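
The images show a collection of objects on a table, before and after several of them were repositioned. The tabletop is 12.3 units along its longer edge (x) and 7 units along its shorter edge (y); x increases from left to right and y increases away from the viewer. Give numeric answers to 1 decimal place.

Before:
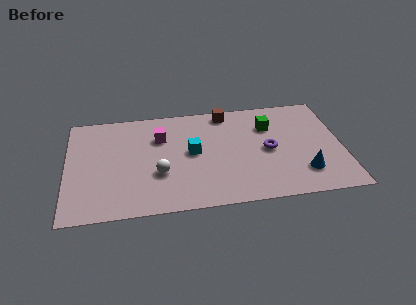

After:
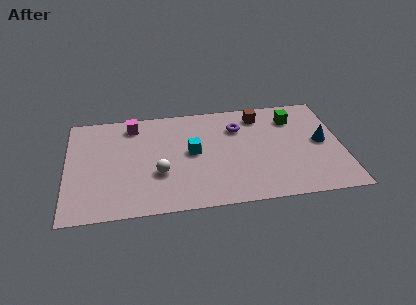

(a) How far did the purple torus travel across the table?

2.1

From (9.0, 3.4) to (7.7, 5.1), the purple torus covered √(1.3² + 1.7²) ≈ 2.1 units.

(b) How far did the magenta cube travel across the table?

1.6

The magenta cube moved from about (4.2, 4.9) to (3.0, 5.9), a distance of √(1.2² + 1.0²) ≈ 1.6.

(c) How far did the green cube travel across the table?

1.2

The green cube moved from about (9.1, 5.0) to (10.2, 5.4), a distance of √(1.1² + 0.4²) ≈ 1.2.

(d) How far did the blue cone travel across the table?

2.1

The blue cone was near (10.5, 1.7) before and (11.4, 3.6) after, so it travelled √(0.9² + 1.9²) ≈ 2.1 units.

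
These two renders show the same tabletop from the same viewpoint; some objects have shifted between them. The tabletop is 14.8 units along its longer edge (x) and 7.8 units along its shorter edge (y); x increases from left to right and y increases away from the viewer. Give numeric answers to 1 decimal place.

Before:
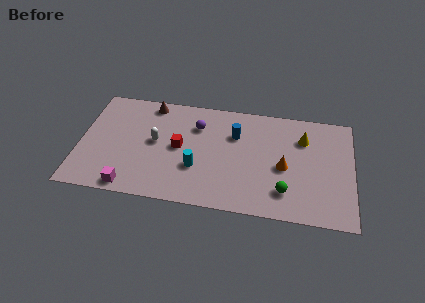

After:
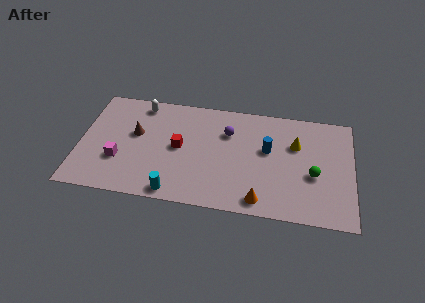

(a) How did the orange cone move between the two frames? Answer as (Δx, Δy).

(-1.2, -2.5)

From the two frames, the orange cone sits at roughly (11.1, 3.5) before and (9.9, 1.0) after.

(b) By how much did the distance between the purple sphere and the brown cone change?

+2.2

Before: roughly 2.9 units apart; after: 5.1. That's 2.2 units further apart.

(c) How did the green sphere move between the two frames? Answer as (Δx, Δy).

(1.5, 1.4)

The green sphere started near (11.2, 1.8) and ended near (12.7, 3.2).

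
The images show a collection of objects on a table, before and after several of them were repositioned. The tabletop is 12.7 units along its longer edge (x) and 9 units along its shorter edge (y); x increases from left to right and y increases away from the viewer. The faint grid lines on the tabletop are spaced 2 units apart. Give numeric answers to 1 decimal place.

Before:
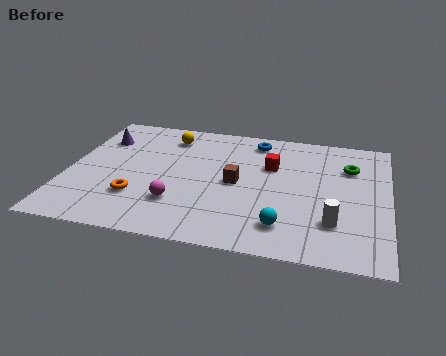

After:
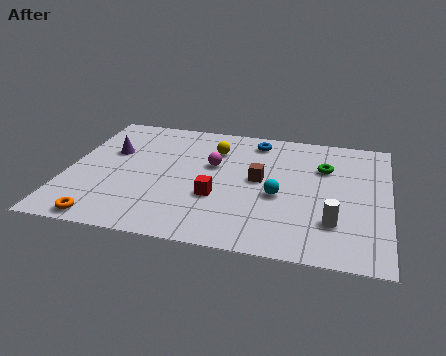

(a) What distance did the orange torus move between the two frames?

2.1

From (2.9, 2.6) to (1.8, 0.8), the orange torus covered √(1.1² + 1.8²) ≈ 2.1 units.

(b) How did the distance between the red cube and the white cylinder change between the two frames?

+0.3

Before: roughly 4.4 units apart; after: 4.7. That's 0.3 units further apart.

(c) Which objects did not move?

the white cylinder and the blue torus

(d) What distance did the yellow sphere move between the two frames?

2.0

The yellow sphere was near (3.8, 7.3) before and (5.7, 6.7) after, so it travelled √(1.9² + 0.6²) ≈ 2.0 units.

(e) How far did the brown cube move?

1.0

The brown cube was near (6.7, 4.4) before and (7.6, 4.8) after, so it travelled √(0.9² + 0.4²) ≈ 1.0 units.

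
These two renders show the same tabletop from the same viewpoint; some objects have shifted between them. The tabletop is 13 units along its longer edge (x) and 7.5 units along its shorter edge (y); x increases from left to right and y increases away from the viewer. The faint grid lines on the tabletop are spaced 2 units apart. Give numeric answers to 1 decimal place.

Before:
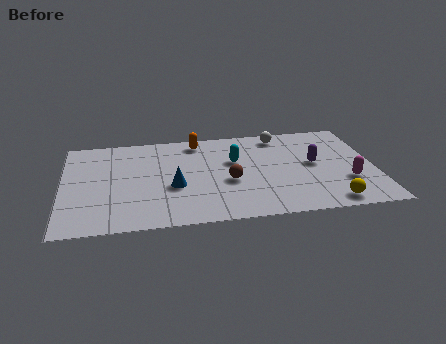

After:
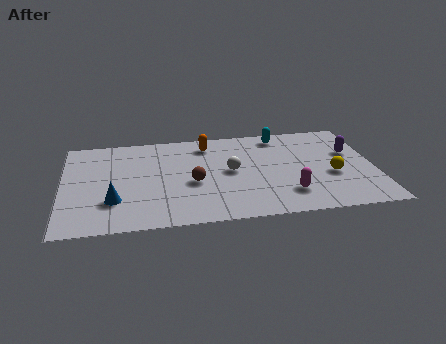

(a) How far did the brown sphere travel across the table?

1.5

The brown sphere moved from about (6.9, 3.1) to (5.4, 3.2), a distance of √(1.5² + 0.1²) ≈ 1.5.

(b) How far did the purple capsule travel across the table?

1.7

The purple capsule moved from about (10.5, 4.0) to (12.1, 4.7), a distance of √(1.6² + 0.7²) ≈ 1.7.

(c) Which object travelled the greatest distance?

the white sphere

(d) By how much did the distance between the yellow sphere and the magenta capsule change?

+0.5

The distance was about 1.7 in the first image and 2.2 in the second, so they moved 0.5 units further apart.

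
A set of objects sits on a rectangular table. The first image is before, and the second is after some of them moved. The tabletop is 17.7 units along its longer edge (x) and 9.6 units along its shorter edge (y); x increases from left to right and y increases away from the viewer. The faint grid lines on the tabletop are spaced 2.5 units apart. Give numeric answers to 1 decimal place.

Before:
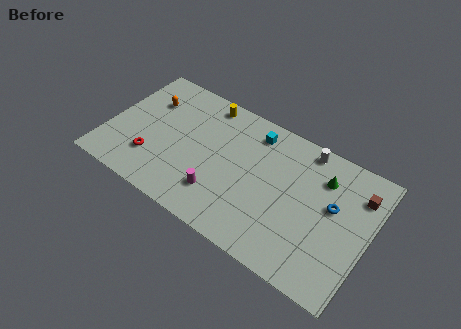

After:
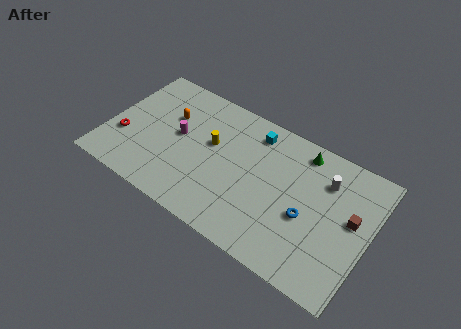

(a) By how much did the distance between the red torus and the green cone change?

+0.6

They were about 11.9 units apart before and 12.5 after — 0.6 units further apart.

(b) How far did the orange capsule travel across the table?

1.7

From (2.3, 6.8) to (3.9, 6.3), the orange capsule covered √(1.6² + 0.5²) ≈ 1.7 units.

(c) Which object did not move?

the cyan cube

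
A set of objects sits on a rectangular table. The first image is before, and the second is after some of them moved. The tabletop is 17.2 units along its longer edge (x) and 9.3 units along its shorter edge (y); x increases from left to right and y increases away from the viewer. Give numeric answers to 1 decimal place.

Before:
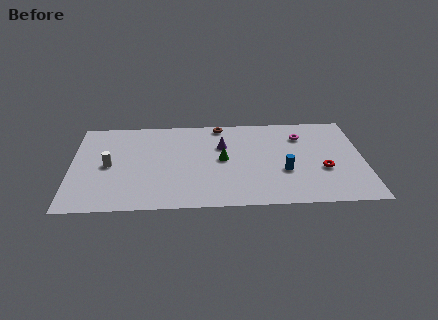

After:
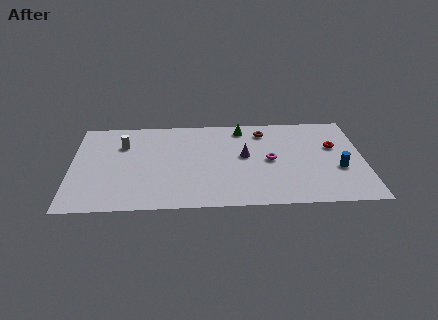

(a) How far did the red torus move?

2.4

The red torus was near (14.8, 3.5) before and (15.5, 5.8) after, so it travelled √(0.7² + 2.3²) ≈ 2.4 units.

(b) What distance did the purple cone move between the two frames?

1.7

From (8.9, 6.2) to (10.2, 5.1), the purple cone covered √(1.3² + 1.1²) ≈ 1.7 units.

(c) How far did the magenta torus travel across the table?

3.1

The magenta torus was near (13.6, 7.0) before and (11.7, 4.6) after, so it travelled √(1.9² + 2.4²) ≈ 3.1 units.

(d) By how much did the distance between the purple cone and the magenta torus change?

-3.2

Before: roughly 4.8 units apart; after: 1.6. That's 3.2 units closer together.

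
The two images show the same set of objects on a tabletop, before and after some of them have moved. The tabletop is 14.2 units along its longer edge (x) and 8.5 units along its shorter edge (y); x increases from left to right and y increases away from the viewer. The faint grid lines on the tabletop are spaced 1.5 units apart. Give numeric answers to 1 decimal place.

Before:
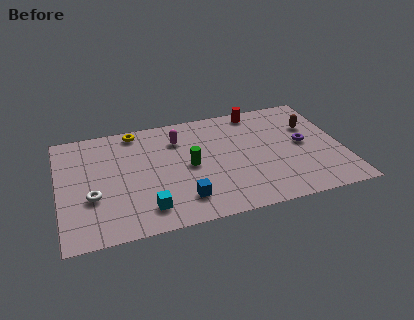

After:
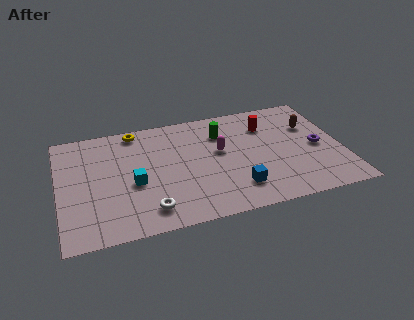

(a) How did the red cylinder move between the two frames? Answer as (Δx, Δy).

(0.4, -1.3)

From the two frames, the red cylinder sits at roughly (10.2, 7.6) before and (10.6, 6.3) after.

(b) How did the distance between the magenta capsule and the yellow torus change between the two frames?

+2.5

They were about 2.4 units apart before and 4.9 after — 2.5 units further apart.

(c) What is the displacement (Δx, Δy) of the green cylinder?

(1.8, 2.1)

From the two frames, the green cylinder sits at roughly (6.5, 4.2) before and (8.3, 6.3) after.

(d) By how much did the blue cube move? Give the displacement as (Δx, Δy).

(2.7, 0.1)

The blue cube was at about (6.0, 1.8) and moved to about (8.7, 1.9).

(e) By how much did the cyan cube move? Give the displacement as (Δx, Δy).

(-0.5, 2.0)

The cyan cube was at about (4.2, 1.6) and moved to about (3.7, 3.6).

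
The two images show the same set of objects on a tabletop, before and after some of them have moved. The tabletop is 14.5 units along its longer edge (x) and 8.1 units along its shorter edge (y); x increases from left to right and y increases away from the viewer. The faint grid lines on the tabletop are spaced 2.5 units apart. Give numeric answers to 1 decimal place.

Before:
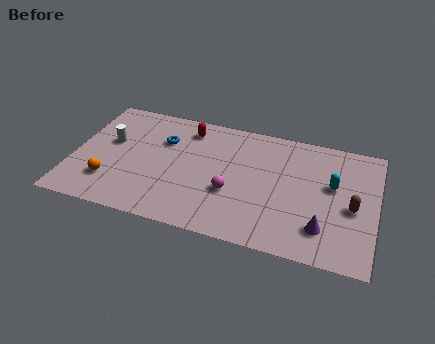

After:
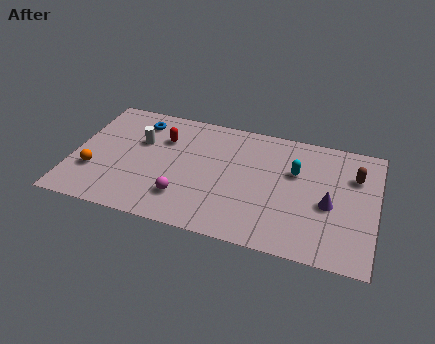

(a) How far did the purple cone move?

1.6

The purple cone moved from about (12.1, 1.9) to (12.3, 3.5), a distance of √(0.2² + 1.6²) ≈ 1.6.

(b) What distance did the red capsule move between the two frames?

1.5

The red capsule moved from about (5.3, 6.7) to (4.2, 5.7), a distance of √(1.1² + 1.0²) ≈ 1.5.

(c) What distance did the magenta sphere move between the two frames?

2.4

The magenta sphere was near (7.7, 3.0) before and (5.5, 2.0) after, so it travelled √(2.2² + 1.0²) ≈ 2.4 units.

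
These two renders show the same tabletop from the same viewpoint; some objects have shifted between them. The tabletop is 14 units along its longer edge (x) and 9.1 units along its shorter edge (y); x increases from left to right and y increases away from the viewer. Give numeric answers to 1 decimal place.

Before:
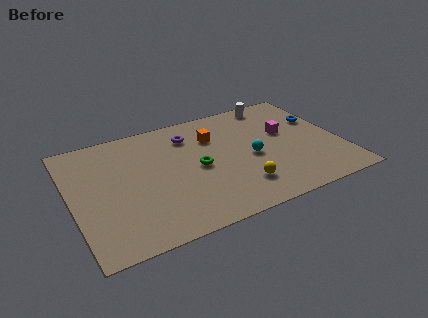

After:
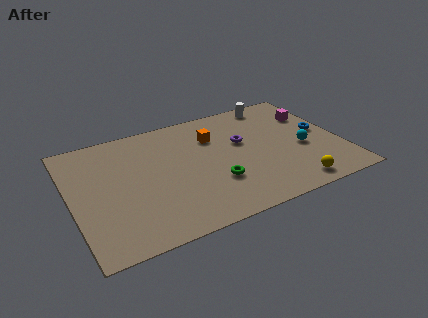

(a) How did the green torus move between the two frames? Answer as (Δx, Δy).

(0.7, -1.5)

The green torus was at about (6.5, 4.4) and moved to about (7.2, 2.9).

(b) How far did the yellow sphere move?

2.8

The yellow sphere moved from about (8.4, 2.1) to (11.0, 1.1), a distance of √(2.6² + 1.0²) ≈ 2.8.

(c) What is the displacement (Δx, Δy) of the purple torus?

(2.6, -1.6)

From the two frames, the purple torus sits at roughly (6.4, 7.1) before and (9.0, 5.5) after.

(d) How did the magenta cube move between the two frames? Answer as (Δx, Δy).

(1.6, 1.0)

From the two frames, the magenta cube sits at roughly (11.3, 5.4) before and (12.9, 6.4) after.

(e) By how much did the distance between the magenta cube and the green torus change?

+1.8

They were about 4.9 units apart before and 6.7 after — 1.8 units further apart.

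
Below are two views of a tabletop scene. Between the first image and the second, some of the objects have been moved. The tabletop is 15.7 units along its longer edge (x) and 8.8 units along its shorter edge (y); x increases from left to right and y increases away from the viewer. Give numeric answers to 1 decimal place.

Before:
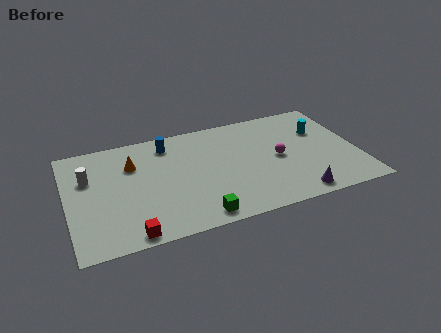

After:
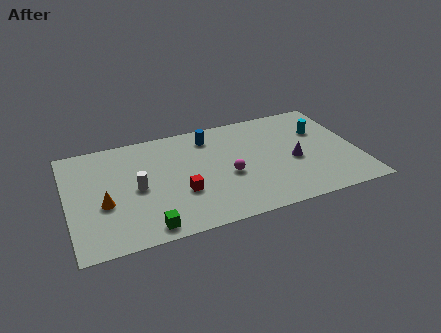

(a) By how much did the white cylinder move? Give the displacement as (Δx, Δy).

(2.5, -1.6)

The white cylinder started near (1.2, 5.8) and ended near (3.7, 4.2).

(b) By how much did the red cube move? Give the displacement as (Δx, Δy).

(2.9, 2.3)

The red cube started near (3.1, 0.8) and ended near (6.0, 3.1).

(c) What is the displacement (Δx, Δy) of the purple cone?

(0.2, 2.8)

From the two frames, the purple cone sits at roughly (12.0, 1.0) before and (12.2, 3.8) after.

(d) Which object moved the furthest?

the red cube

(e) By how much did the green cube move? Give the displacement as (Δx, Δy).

(-2.7, 0.0)

From the two frames, the green cube sits at roughly (6.7, 1.0) before and (4.0, 1.0) after.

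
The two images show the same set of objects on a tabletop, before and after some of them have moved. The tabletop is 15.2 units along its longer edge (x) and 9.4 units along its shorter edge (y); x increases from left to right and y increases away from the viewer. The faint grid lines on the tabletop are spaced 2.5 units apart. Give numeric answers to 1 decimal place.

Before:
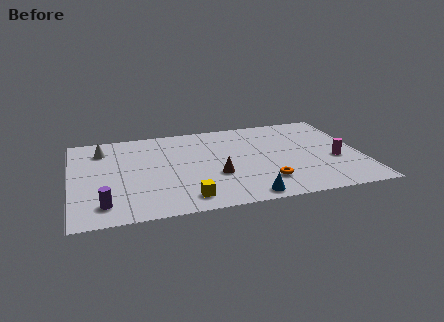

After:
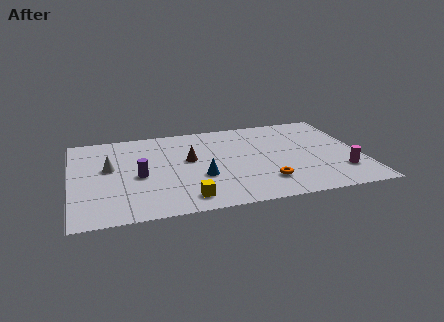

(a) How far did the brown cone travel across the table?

2.4

The brown cone was near (7.5, 3.4) before and (6.2, 5.4) after, so it travelled √(1.3² + 2.0²) ≈ 2.4 units.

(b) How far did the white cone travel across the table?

2.0

From (1.7, 7.4) to (2.0, 5.4), the white cone covered √(0.3² + 2.0²) ≈ 2.0 units.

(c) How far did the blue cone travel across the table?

3.3

The blue cone moved from about (8.9, 0.9) to (6.7, 3.4), a distance of √(2.2² + 2.5²) ≈ 3.3.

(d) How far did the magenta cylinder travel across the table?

1.3

The magenta cylinder was near (13.8, 3.7) before and (14.0, 2.4) after, so it travelled √(0.2² + 1.3²) ≈ 1.3 units.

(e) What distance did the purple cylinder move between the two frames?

3.1

The purple cylinder moved from about (1.6, 1.7) to (3.5, 4.2), a distance of √(1.9² + 2.5²) ≈ 3.1.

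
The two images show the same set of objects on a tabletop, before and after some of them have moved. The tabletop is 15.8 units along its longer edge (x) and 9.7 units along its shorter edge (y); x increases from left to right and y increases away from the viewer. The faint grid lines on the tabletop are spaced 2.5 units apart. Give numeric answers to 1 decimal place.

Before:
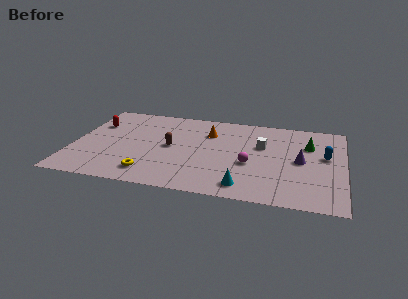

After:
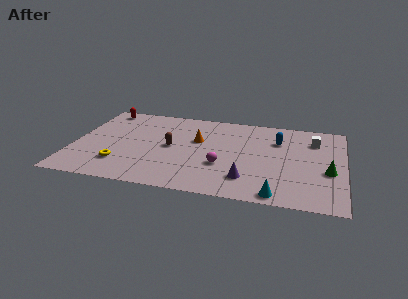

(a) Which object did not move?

the brown capsule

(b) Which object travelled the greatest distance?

the purple cone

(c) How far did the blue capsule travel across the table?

3.1

From (14.7, 5.6) to (11.9, 6.9), the blue capsule covered √(2.8² + 1.3²) ≈ 3.1 units.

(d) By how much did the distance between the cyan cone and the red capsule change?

+2.7

Before: roughly 10.5 units apart; after: 13.2. That's 2.7 units further apart.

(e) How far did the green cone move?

3.0

The green cone moved from about (13.7, 6.7) to (14.9, 3.9), a distance of √(1.2² + 2.8²) ≈ 3.0.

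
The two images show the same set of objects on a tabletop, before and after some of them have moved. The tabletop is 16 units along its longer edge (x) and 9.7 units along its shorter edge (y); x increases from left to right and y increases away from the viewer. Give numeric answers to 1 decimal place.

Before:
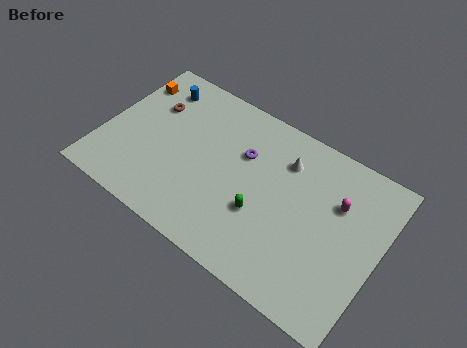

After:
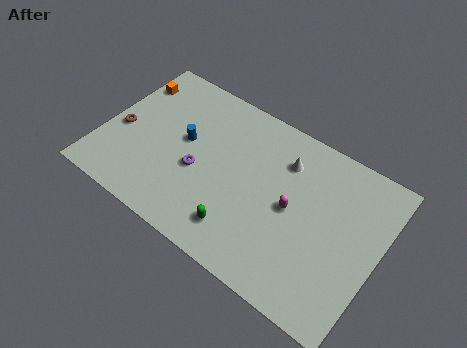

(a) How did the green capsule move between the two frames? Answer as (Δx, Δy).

(-0.9, -1.6)

From the two frames, the green capsule sits at roughly (9.5, 3.5) before and (8.6, 1.9) after.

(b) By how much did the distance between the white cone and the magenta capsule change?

-0.6

Before: roughly 3.3 units apart; after: 2.7. That's 0.6 units closer together.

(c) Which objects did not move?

the white cone and the orange cube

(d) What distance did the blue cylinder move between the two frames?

3.3

The blue cylinder was near (2.4, 7.9) before and (4.6, 5.4) after, so it travelled √(2.2² + 2.5²) ≈ 3.3 units.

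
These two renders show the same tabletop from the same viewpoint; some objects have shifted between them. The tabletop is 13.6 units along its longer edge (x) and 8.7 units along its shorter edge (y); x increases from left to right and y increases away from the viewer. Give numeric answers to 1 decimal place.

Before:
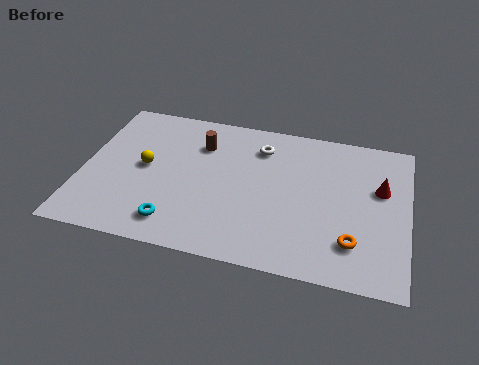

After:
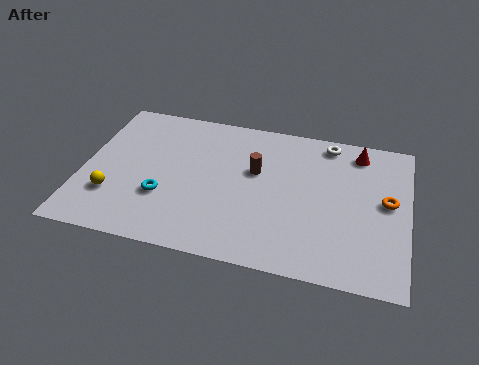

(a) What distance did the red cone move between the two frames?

2.2

From (12.4, 5.4) to (11.4, 7.4), the red cone covered √(1.0² + 2.0²) ≈ 2.2 units.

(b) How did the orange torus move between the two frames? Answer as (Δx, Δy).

(1.3, 2.6)

The orange torus started near (11.4, 2.1) and ended near (12.7, 4.7).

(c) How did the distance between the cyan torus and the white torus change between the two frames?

+2.0

They were about 6.2 units apart before and 8.2 after — 2.0 units further apart.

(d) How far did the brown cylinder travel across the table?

2.6

The brown cylinder was near (4.8, 6.4) before and (7.2, 5.3) after, so it travelled √(2.4² + 1.1²) ≈ 2.6 units.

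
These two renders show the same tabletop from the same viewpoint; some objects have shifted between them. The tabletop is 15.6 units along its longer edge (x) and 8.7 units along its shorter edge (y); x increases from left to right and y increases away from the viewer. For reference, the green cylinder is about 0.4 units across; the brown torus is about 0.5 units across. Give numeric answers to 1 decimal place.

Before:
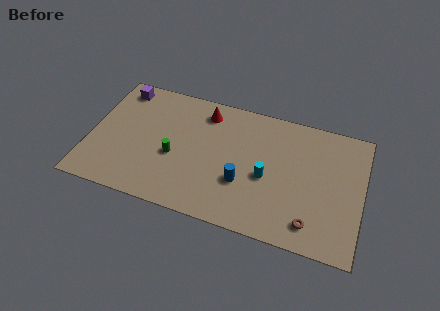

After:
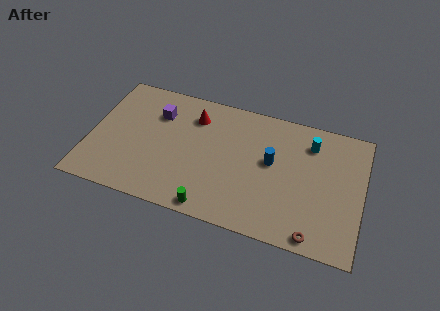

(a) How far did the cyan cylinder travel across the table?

3.8

The cyan cylinder moved from about (10.2, 3.8) to (12.5, 6.8), a distance of √(2.3² + 3.0²) ≈ 3.8.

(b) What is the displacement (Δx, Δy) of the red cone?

(-0.6, -0.5)

From the two frames, the red cone sits at roughly (6.4, 7.2) before and (5.8, 6.7) after.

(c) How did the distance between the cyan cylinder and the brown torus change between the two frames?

+2.5

They were about 3.5 units apart before and 6.0 after — 2.5 units further apart.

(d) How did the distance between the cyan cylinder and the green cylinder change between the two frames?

+2.6

The distance was about 5.3 in the first image and 7.9 in the second, so they moved 2.6 units further apart.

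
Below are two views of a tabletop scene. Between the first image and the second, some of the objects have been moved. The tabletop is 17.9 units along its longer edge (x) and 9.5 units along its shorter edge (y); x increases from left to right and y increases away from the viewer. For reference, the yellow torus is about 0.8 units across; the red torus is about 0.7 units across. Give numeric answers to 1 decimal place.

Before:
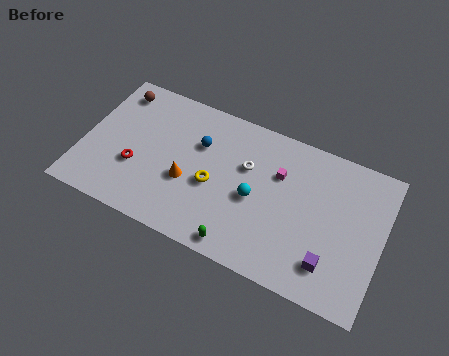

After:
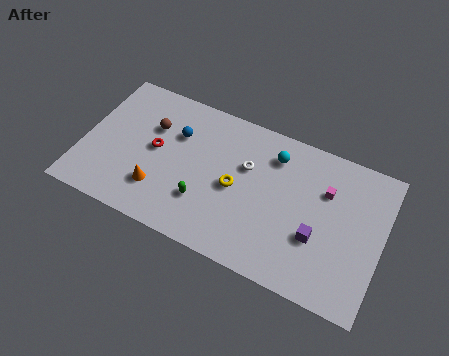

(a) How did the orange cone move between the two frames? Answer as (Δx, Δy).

(-1.6, -1.2)

From the two frames, the orange cone sits at roughly (6.4, 3.7) before and (4.8, 2.5) after.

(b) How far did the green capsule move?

3.0

The green capsule moved from about (9.9, 1.0) to (7.5, 2.8), a distance of √(2.4² + 1.8²) ≈ 3.0.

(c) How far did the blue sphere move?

1.4

The blue sphere was near (6.8, 6.4) before and (5.4, 6.5) after, so it travelled √(1.4² + 0.1²) ≈ 1.4 units.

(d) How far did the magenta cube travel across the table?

2.8

The magenta cube moved from about (11.6, 6.4) to (14.4, 6.5), a distance of √(2.8² + 0.1²) ≈ 2.8.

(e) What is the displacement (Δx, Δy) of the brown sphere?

(2.4, -1.6)

From the two frames, the brown sphere sits at roughly (1.5, 8.0) before and (3.9, 6.4) after.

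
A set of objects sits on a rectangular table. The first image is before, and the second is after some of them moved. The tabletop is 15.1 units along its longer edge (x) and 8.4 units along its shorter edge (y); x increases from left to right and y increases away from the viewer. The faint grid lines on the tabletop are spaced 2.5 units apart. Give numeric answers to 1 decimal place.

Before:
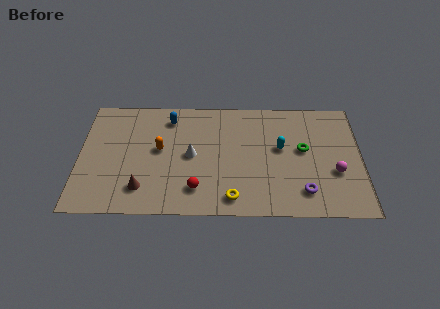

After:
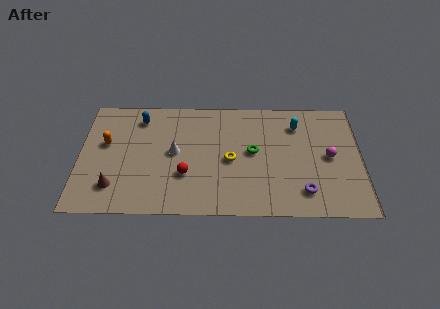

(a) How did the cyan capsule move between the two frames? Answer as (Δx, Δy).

(0.9, 1.7)

From the two frames, the cyan capsule sits at roughly (10.8, 4.8) before and (11.7, 6.5) after.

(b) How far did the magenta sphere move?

1.1

The magenta sphere was near (13.7, 3.1) before and (13.4, 4.2) after, so it travelled √(0.3² + 1.1²) ≈ 1.1 units.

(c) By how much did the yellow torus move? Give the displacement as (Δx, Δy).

(-0.1, 2.7)

The yellow torus started near (8.2, 1.2) and ended near (8.1, 3.9).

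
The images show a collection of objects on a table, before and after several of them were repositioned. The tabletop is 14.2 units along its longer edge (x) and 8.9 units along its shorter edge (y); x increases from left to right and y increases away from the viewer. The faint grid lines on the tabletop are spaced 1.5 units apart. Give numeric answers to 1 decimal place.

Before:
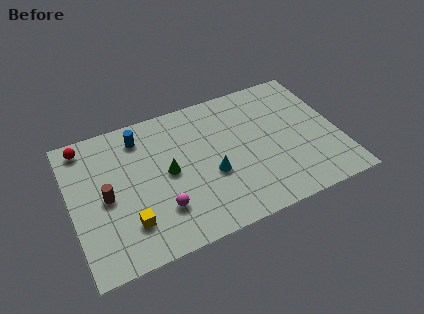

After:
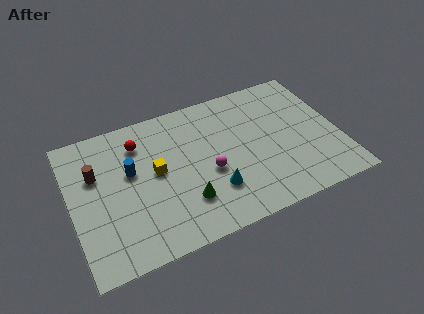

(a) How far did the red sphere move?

2.9

The red sphere moved from about (1.0, 7.8) to (3.8, 6.9), a distance of √(2.8² + 0.9²) ≈ 2.9.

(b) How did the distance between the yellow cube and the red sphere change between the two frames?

-3.7

Before: roughly 5.9 units apart; after: 2.2. That's 3.7 units closer together.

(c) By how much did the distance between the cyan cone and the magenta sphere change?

-1.8

Before: roughly 3.0 units apart; after: 1.2. That's 1.8 units closer together.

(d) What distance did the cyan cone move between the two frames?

1.0

From (7.3, 3.5) to (7.3, 2.5), the cyan cone covered √(0.0² + 1.0²) ≈ 1.0 units.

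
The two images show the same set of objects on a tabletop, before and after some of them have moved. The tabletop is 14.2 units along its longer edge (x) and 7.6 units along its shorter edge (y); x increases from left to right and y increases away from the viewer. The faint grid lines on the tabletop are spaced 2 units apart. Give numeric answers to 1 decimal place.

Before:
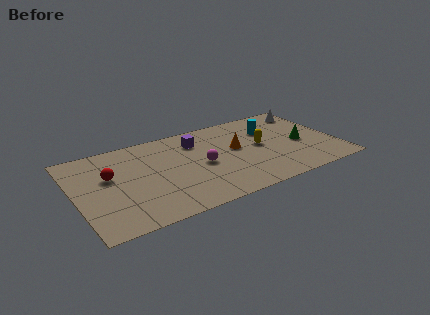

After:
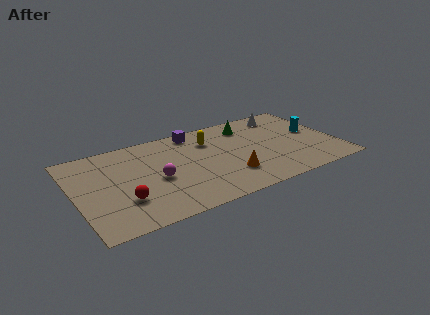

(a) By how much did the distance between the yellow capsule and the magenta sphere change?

+0.6

The distance was about 3.3 in the first image and 3.9 in the second, so they moved 0.6 units further apart.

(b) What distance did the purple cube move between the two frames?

0.9

The purple cube moved from about (6.8, 5.8) to (6.8, 6.7), a distance of √(0.0² + 0.9²) ≈ 0.9.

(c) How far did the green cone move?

3.7

From (12.3, 3.4) to (9.7, 6.1), the green cone covered √(2.6² + 2.7²) ≈ 3.7 units.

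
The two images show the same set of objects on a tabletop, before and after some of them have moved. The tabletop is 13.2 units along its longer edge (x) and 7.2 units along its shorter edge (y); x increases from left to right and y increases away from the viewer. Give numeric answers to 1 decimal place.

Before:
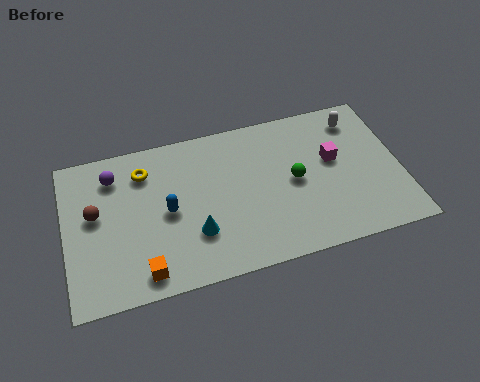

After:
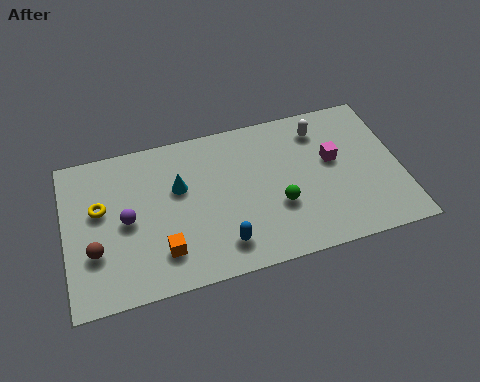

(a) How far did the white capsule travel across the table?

1.5

From (11.7, 5.9) to (10.2, 5.8), the white capsule covered √(1.5² + 0.1²) ≈ 1.5 units.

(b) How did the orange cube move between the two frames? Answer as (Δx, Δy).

(0.8, 0.7)

The orange cube started near (2.9, 1.0) and ended near (3.7, 1.7).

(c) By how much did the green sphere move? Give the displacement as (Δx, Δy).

(-0.7, -1.0)

From the two frames, the green sphere sits at roughly (9.0, 3.6) before and (8.3, 2.6) after.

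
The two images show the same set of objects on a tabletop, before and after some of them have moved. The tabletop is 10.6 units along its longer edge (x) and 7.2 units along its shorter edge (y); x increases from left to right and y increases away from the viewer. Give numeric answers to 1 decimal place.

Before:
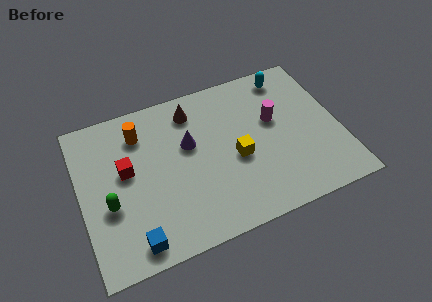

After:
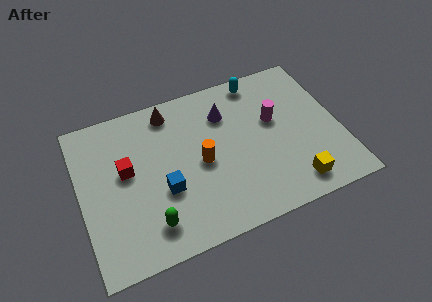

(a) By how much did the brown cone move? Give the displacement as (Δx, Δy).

(-0.9, 0.3)

The brown cone was at about (4.8, 5.9) and moved to about (3.9, 6.2).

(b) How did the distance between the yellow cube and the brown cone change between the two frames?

+3.6

Before: roughly 3.2 units apart; after: 6.8. That's 3.6 units further apart.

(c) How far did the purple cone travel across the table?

1.8

The purple cone moved from about (4.5, 4.4) to (6.1, 5.3), a distance of √(1.6² + 0.9²) ≈ 1.8.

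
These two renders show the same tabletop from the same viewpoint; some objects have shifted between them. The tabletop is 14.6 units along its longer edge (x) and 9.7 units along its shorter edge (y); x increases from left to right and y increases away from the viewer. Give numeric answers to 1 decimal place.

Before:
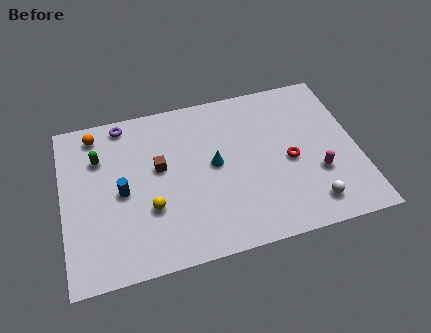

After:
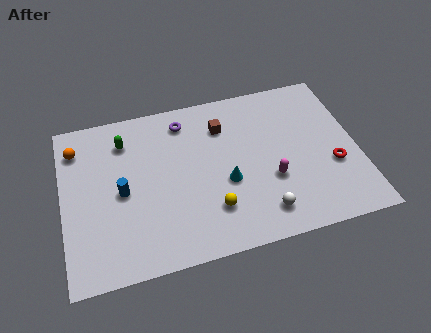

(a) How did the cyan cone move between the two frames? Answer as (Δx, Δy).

(0.5, -1.2)

The cyan cone started near (7.5, 5.1) and ended near (8.0, 3.9).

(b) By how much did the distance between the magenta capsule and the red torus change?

+1.4

The distance was about 1.7 in the first image and 3.1 in the second, so they moved 1.4 units further apart.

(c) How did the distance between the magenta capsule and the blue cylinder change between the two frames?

-2.3

The distance was about 9.7 in the first image and 7.4 in the second, so they moved 2.3 units closer together.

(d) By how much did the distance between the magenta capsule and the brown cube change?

-3.7

The distance was about 8.0 in the first image and 4.3 in the second, so they moved 3.7 units closer together.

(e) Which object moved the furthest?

the brown cube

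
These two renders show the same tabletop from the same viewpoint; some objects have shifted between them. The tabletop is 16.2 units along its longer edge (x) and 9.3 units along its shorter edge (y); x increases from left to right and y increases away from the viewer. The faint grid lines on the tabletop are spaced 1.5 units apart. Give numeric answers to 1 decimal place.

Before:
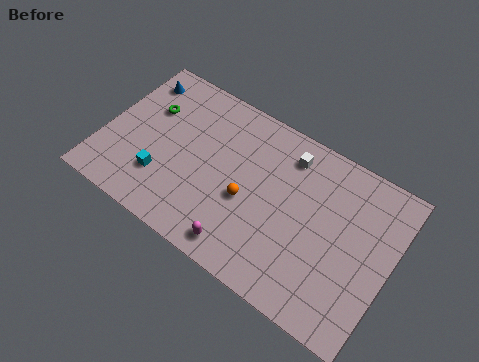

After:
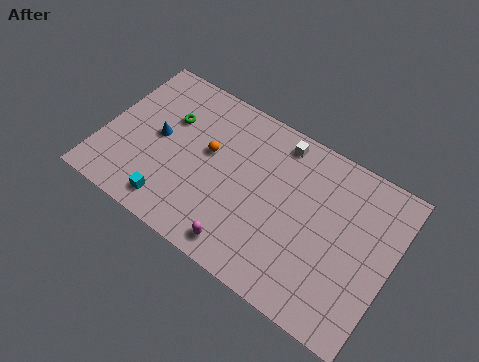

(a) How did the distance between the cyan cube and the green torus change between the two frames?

+1.0

The distance was about 3.9 in the first image and 4.9 in the second, so they moved 1.0 units further apart.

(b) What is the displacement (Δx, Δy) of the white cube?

(-0.6, 0.5)

From the two frames, the white cube sits at roughly (10.0, 7.6) before and (9.4, 8.1) after.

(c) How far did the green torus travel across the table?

1.2

The green torus moved from about (2.2, 6.2) to (3.4, 6.2), a distance of √(1.2² + 0.0²) ≈ 1.2.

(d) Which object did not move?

the magenta capsule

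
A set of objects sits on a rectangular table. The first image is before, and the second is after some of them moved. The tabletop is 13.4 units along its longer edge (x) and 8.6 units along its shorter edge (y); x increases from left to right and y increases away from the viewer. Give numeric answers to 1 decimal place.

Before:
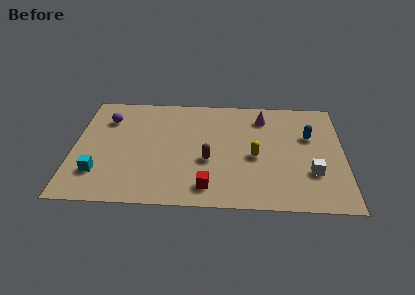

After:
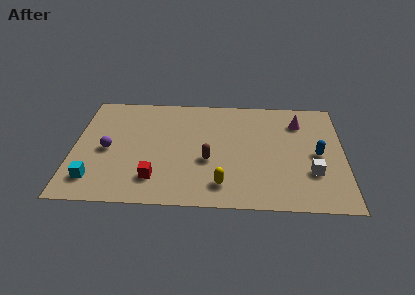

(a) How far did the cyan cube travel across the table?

0.5

The cyan cube was near (1.3, 2.2) before and (1.1, 1.7) after, so it travelled √(0.2² + 0.5²) ≈ 0.5 units.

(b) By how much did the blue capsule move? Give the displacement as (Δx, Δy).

(0.4, -1.4)

The blue capsule was at about (11.7, 5.5) and moved to about (12.1, 4.1).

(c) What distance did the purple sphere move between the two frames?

2.4

The purple sphere moved from about (1.6, 6.4) to (1.7, 4.0), a distance of √(0.1² + 2.4²) ≈ 2.4.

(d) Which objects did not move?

the white cube and the brown capsule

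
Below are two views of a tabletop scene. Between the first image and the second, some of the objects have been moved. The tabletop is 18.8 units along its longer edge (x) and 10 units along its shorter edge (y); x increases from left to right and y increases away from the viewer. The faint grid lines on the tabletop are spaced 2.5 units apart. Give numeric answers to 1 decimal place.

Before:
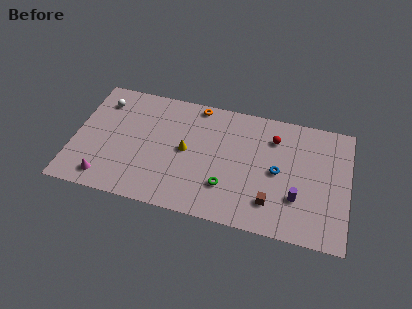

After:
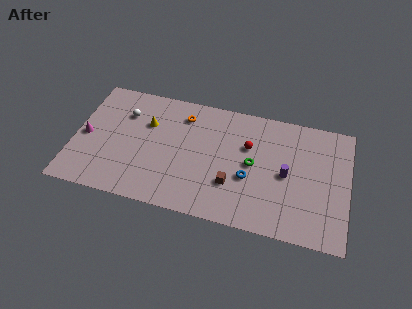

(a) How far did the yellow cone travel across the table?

3.2

The yellow cone was near (7.7, 5.1) before and (4.9, 6.7) after, so it travelled √(2.8² + 1.6²) ≈ 3.2 units.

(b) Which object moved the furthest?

the magenta cone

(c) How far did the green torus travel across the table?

2.9

The green torus was near (10.6, 2.8) before and (12.3, 5.1) after, so it travelled √(1.7² + 2.3²) ≈ 2.9 units.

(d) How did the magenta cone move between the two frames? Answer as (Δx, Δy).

(-1.6, 3.2)

The magenta cone was at about (2.4, 1.5) and moved to about (0.8, 4.7).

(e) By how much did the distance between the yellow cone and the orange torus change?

-1.3

Before: roughly 4.0 units apart; after: 2.7. That's 1.3 units closer together.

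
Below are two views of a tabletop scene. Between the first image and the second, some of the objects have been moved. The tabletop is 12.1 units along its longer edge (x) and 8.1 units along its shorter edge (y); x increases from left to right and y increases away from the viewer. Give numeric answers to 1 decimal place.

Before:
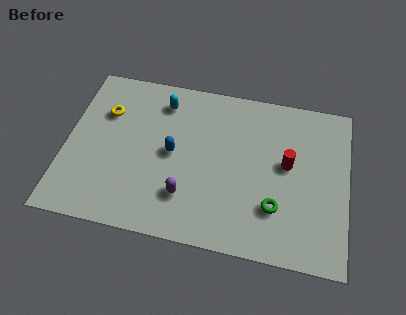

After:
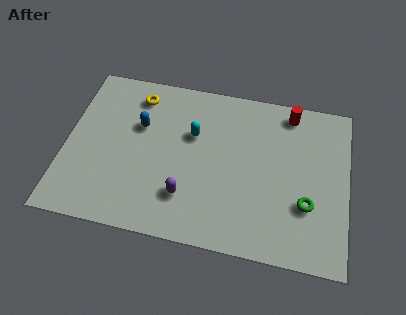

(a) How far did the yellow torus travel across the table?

1.7

The yellow torus was near (1.6, 5.6) before and (2.9, 6.7) after, so it travelled √(1.3² + 1.1²) ≈ 1.7 units.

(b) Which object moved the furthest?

the red cylinder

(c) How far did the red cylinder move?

2.6

The red cylinder moved from about (9.5, 4.5) to (9.5, 7.1), a distance of √(0.0² + 2.6²) ≈ 2.6.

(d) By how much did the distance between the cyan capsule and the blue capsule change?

-0.3

They were about 2.6 units apart before and 2.3 after — 0.3 units closer together.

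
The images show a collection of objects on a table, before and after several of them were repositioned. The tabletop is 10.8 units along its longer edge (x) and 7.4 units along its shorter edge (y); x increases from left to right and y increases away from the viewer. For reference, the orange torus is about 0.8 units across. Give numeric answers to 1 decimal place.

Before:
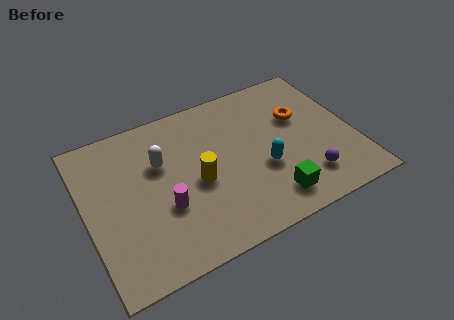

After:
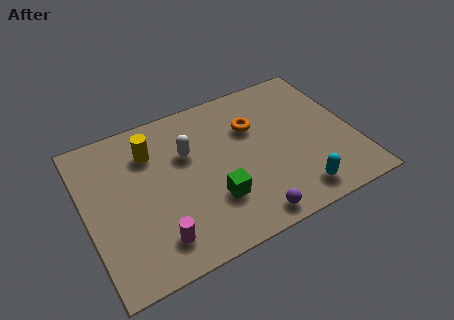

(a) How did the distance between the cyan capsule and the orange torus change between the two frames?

+1.5

Before: roughly 2.6 units apart; after: 4.1. That's 1.5 units further apart.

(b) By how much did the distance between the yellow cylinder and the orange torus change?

-0.5

The distance was about 4.6 in the first image and 4.1 in the second, so they moved 0.5 units closer together.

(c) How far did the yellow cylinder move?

2.7

The yellow cylinder was near (4.4, 3.3) before and (2.8, 5.5) after, so it travelled √(1.6² + 2.2²) ≈ 2.7 units.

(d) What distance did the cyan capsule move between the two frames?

2.0

From (7.0, 2.8) to (8.1, 1.1), the cyan capsule covered √(1.1² + 1.7²) ≈ 2.0 units.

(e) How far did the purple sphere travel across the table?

2.6

The purple sphere moved from about (8.6, 1.6) to (6.1, 0.8), a distance of √(2.5² + 0.8²) ≈ 2.6.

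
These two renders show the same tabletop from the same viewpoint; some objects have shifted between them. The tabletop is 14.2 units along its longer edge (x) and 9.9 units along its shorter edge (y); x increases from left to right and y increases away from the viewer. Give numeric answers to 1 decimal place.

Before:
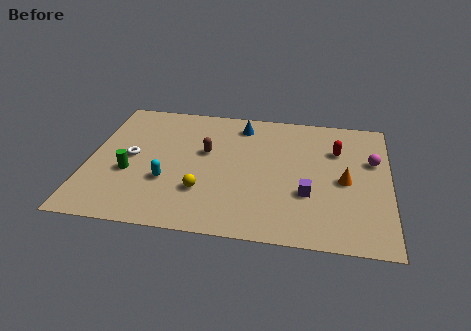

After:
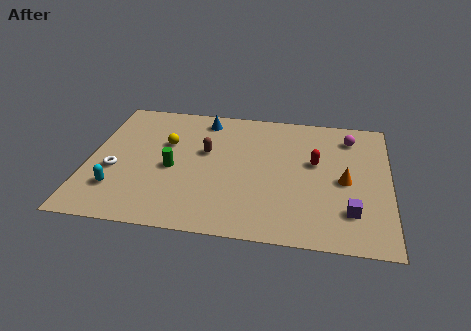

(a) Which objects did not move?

the brown capsule and the orange cone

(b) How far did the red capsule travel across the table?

1.5

From (11.7, 6.9) to (10.7, 5.8), the red capsule covered √(1.0² + 1.1²) ≈ 1.5 units.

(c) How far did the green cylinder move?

2.1

The green cylinder was near (2.0, 3.8) before and (4.0, 4.4) after, so it travelled √(2.0² + 0.6²) ≈ 2.1 units.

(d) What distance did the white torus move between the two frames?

1.3

The white torus moved from about (2.0, 5.0) to (1.3, 3.9), a distance of √(0.7² + 1.1²) ≈ 1.3.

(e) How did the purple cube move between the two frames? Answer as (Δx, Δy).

(2.0, -1.0)

From the two frames, the purple cube sits at roughly (10.4, 3.4) before and (12.4, 2.4) after.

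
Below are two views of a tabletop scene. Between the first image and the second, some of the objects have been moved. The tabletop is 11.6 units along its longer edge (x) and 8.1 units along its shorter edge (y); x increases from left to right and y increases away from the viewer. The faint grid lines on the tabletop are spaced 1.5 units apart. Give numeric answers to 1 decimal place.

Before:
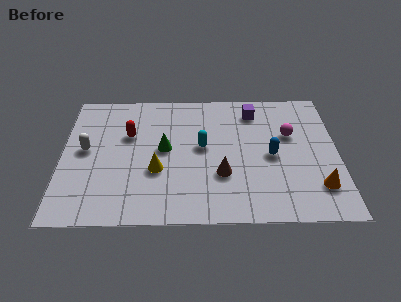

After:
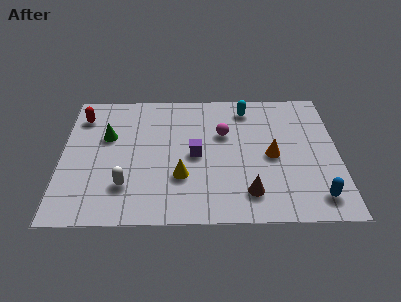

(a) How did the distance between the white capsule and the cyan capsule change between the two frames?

+2.0

Before: roughly 4.9 units apart; after: 6.9. That's 2.0 units further apart.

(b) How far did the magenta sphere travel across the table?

2.8

The magenta sphere moved from about (9.6, 5.1) to (6.8, 5.2), a distance of √(2.8² + 0.1²) ≈ 2.8.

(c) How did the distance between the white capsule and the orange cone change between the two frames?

-3.7

The distance was about 10.0 in the first image and 6.3 in the second, so they moved 3.7 units closer together.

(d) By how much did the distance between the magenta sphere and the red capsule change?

-0.7

Before: roughly 6.8 units apart; after: 6.1. That's 0.7 units closer together.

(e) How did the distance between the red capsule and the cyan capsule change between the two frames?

+3.8

The distance was about 3.2 in the first image and 7.0 in the second, so they moved 3.8 units further apart.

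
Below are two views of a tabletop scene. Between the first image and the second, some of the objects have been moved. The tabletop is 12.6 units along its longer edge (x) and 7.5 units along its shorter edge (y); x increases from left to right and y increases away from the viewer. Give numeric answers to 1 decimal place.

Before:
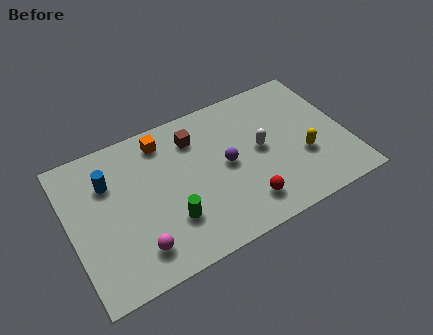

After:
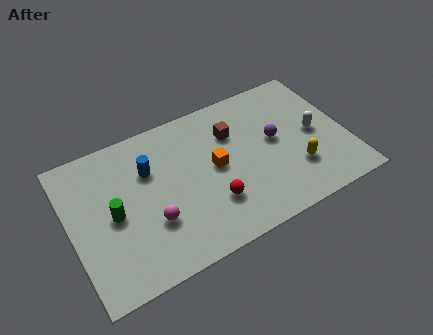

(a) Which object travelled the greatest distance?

the orange cube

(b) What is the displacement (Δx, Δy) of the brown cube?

(1.7, -0.5)

The brown cube was at about (5.9, 5.8) and moved to about (7.6, 5.3).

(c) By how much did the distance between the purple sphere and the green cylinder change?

+4.3

The distance was about 3.2 in the first image and 7.5 in the second, so they moved 4.3 units further apart.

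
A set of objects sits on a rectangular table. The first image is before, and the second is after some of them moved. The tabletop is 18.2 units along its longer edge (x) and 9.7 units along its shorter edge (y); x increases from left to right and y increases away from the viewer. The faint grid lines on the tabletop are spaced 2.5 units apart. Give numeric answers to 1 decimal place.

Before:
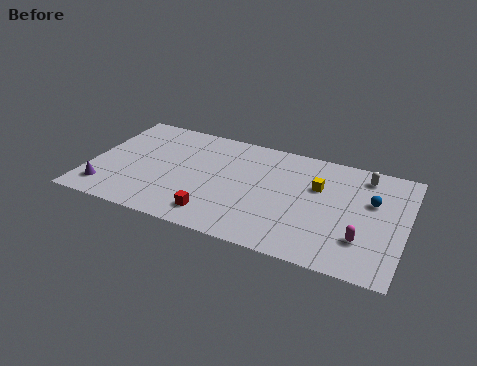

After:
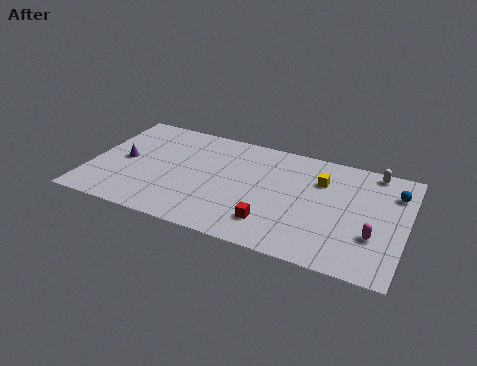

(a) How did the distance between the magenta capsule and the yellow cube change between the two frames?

+0.4

The distance was about 4.6 in the first image and 5.0 in the second, so they moved 0.4 units further apart.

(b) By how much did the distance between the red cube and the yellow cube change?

-1.9

They were about 7.2 units apart before and 5.3 after — 1.9 units closer together.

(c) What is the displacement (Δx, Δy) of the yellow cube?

(0.1, 0.6)

The yellow cube started near (13.1, 6.3) and ended near (13.2, 6.9).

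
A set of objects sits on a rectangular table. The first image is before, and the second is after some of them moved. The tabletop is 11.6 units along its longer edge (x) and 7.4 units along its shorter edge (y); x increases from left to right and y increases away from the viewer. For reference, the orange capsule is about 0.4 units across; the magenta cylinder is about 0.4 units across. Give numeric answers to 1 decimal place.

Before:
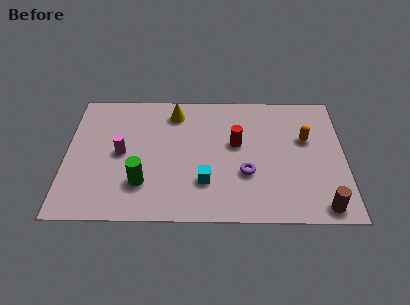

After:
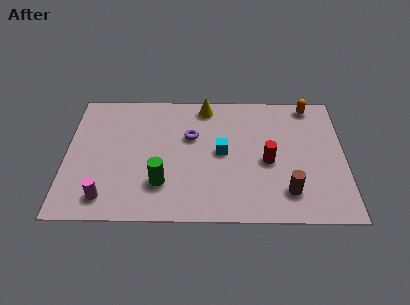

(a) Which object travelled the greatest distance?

the purple torus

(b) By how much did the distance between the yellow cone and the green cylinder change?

+0.5

The distance was about 4.3 in the first image and 4.8 in the second, so they moved 0.5 units further apart.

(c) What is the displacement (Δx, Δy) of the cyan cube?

(0.7, 1.7)

From the two frames, the cyan cube sits at roughly (5.8, 2.1) before and (6.5, 3.8) after.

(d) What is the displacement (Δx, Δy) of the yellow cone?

(1.3, 0.4)

From the two frames, the yellow cone sits at roughly (4.5, 6.1) before and (5.8, 6.5) after.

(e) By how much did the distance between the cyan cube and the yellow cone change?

-1.4

Before: roughly 4.2 units apart; after: 2.8. That's 1.4 units closer together.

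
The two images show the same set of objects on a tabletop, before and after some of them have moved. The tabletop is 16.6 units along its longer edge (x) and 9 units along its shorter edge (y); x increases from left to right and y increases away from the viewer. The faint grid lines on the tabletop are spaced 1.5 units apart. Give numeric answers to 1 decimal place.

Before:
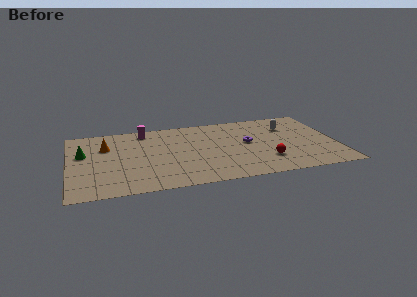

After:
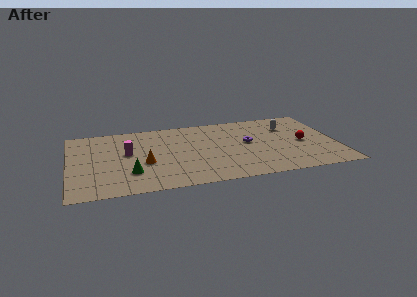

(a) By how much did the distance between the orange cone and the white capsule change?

-1.9

The distance was about 11.5 in the first image and 9.6 in the second, so they moved 1.9 units closer together.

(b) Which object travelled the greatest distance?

the green cone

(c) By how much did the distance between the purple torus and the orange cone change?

-2.3

The distance was about 8.9 in the first image and 6.6 in the second, so they moved 2.3 units closer together.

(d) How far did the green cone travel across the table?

4.1

The green cone moved from about (0.9, 5.5) to (3.7, 2.5), a distance of √(2.8² + 3.0²) ≈ 4.1.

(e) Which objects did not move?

the white capsule and the purple torus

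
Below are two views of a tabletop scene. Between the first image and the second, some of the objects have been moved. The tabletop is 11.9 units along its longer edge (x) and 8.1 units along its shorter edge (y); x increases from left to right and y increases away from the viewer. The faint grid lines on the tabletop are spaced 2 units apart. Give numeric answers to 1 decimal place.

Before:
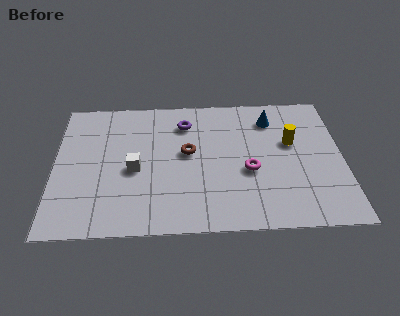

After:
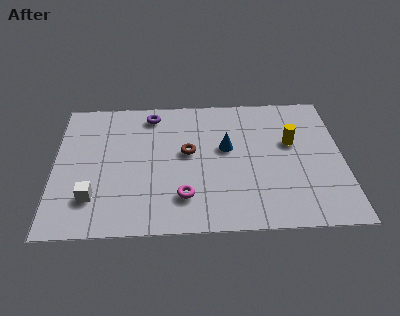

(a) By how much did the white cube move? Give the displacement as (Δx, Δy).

(-1.7, -1.6)

From the two frames, the white cube sits at roughly (3.3, 3.6) before and (1.6, 2.0) after.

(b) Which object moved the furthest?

the magenta torus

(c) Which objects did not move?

the brown torus and the yellow cylinder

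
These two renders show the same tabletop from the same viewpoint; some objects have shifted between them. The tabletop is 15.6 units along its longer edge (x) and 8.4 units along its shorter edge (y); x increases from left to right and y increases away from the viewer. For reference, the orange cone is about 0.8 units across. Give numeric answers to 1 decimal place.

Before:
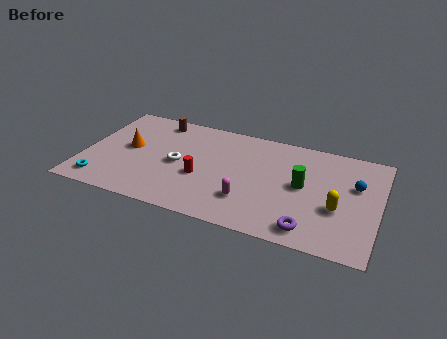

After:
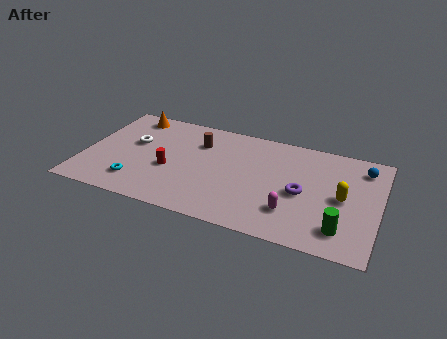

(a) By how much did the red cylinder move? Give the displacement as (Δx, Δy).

(-1.7, 0.1)

The red cylinder was at about (6.3, 3.3) and moved to about (4.6, 3.4).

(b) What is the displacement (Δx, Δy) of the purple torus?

(-0.6, 2.6)

From the two frames, the purple torus sits at roughly (12.2, 1.2) before and (11.6, 3.8) after.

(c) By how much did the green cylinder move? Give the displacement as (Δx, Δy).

(2.2, -2.7)

The green cylinder was at about (11.6, 4.4) and moved to about (13.8, 1.7).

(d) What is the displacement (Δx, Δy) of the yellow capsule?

(0.2, 0.9)

The yellow capsule started near (13.5, 3.2) and ended near (13.7, 4.1).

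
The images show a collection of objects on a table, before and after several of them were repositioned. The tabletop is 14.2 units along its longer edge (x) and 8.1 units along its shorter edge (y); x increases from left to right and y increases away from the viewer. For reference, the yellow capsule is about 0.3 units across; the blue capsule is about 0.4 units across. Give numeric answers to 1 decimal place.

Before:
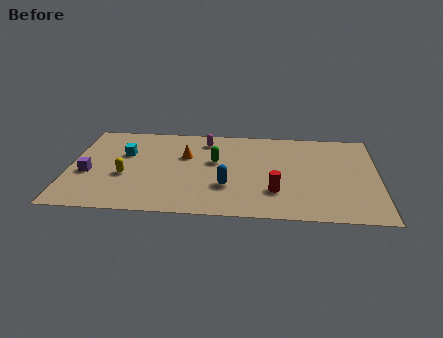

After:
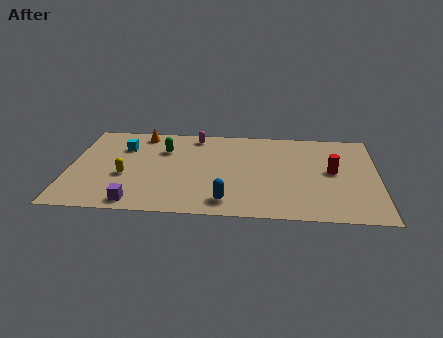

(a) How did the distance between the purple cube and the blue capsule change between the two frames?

-2.3

Before: roughly 6.4 units apart; after: 4.1. That's 2.3 units closer together.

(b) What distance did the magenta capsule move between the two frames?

0.6

The magenta capsule was near (6.2, 6.7) before and (5.7, 7.1) after, so it travelled √(0.5² + 0.4²) ≈ 0.6 units.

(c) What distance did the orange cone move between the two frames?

2.8

The orange cone was near (5.3, 5.2) before and (3.2, 7.1) after, so it travelled √(2.1² + 1.9²) ≈ 2.8 units.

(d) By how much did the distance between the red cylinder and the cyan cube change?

+2.2

They were about 7.6 units apart before and 9.8 after — 2.2 units further apart.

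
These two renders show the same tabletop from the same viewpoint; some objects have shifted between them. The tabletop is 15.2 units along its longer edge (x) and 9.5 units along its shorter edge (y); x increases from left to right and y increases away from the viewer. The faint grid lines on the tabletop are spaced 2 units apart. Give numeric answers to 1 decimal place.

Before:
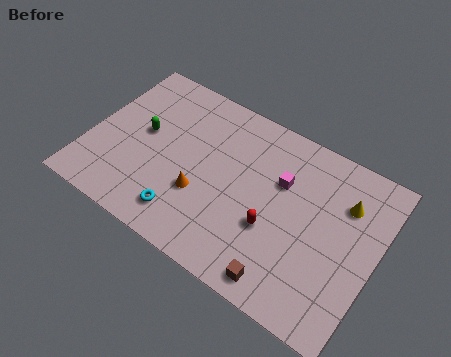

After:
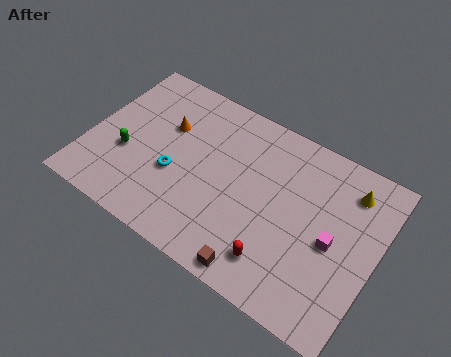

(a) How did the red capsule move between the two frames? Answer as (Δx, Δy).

(0.5, -1.6)

The red capsule started near (10.0, 3.5) and ended near (10.5, 1.9).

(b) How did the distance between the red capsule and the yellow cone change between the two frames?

+1.7

The distance was about 4.7 in the first image and 6.4 in the second, so they moved 1.7 units further apart.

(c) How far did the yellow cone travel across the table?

0.8

The yellow cone was near (13.3, 6.8) before and (13.4, 7.6) after, so it travelled √(0.1² + 0.8²) ≈ 0.8 units.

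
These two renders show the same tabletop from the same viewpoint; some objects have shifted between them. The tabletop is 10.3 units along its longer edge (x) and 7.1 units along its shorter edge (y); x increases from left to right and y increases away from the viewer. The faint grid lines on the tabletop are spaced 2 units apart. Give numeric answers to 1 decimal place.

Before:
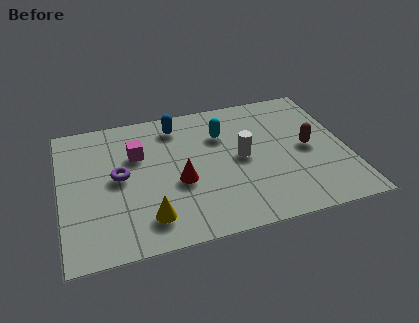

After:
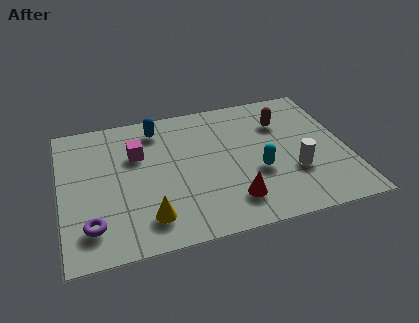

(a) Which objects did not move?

the yellow cone and the magenta cube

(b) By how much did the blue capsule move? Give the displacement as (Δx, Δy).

(-0.7, 0.0)

From the two frames, the blue capsule sits at roughly (4.3, 5.9) before and (3.6, 5.9) after.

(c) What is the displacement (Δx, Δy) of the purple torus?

(-1.1, -2.2)

The purple torus started near (2.1, 3.7) and ended near (1.0, 1.5).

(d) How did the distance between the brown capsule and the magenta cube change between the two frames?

-0.9

Before: roughly 6.2 units apart; after: 5.3. That's 0.9 units closer together.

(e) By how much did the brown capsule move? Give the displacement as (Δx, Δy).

(-0.8, 1.6)

The brown capsule was at about (8.9, 3.5) and moved to about (8.1, 5.1).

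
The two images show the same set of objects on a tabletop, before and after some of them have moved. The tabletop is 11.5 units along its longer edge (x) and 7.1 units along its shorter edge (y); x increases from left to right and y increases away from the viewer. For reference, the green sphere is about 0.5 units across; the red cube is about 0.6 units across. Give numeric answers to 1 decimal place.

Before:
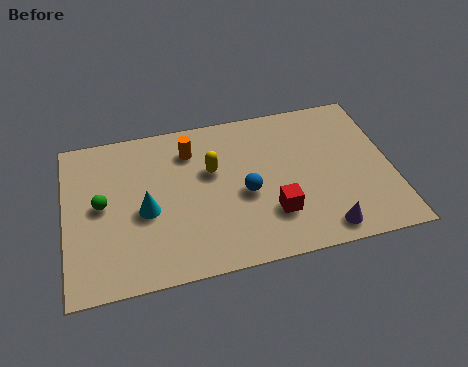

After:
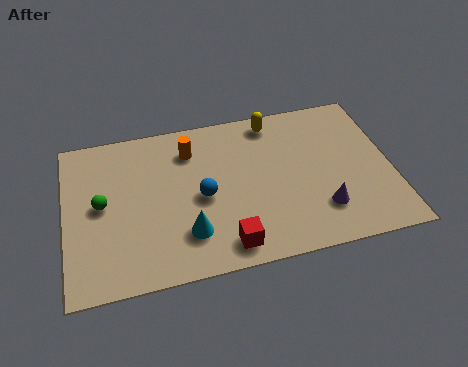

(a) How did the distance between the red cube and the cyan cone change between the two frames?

-3.0

Before: roughly 4.5 units apart; after: 1.5. That's 3.0 units closer together.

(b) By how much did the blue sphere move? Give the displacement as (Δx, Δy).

(-1.5, 0.2)

From the two frames, the blue sphere sits at roughly (6.3, 3.1) before and (4.8, 3.3) after.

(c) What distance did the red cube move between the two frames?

2.0

The red cube moved from about (7.2, 2.0) to (5.5, 1.0), a distance of √(1.7² + 1.0²) ≈ 2.0.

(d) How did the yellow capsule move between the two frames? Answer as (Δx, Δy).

(2.3, 1.8)

From the two frames, the yellow capsule sits at roughly (5.2, 4.4) before and (7.5, 6.2) after.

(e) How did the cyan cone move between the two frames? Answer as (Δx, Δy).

(1.4, -1.3)

The cyan cone was at about (2.8, 3.1) and moved to about (4.2, 1.8).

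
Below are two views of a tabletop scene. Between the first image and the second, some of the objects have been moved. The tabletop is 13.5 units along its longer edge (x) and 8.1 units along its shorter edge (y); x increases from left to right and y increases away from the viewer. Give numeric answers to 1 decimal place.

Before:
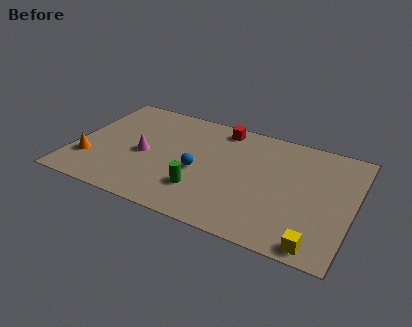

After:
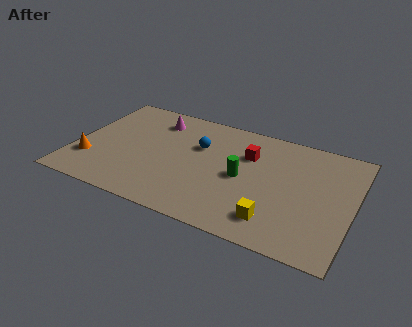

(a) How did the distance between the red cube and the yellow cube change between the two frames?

-3.9

The distance was about 8.2 in the first image and 4.3 in the second, so they moved 3.9 units closer together.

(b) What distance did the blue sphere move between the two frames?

1.8

From (6.1, 3.5) to (5.9, 5.3), the blue sphere covered √(0.2² + 1.8²) ≈ 1.8 units.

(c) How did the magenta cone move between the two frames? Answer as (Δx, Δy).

(0.2, 2.8)

The magenta cone started near (3.4, 3.7) and ended near (3.6, 6.5).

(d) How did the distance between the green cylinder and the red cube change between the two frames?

-3.2

They were about 4.9 units apart before and 1.7 after — 3.2 units closer together.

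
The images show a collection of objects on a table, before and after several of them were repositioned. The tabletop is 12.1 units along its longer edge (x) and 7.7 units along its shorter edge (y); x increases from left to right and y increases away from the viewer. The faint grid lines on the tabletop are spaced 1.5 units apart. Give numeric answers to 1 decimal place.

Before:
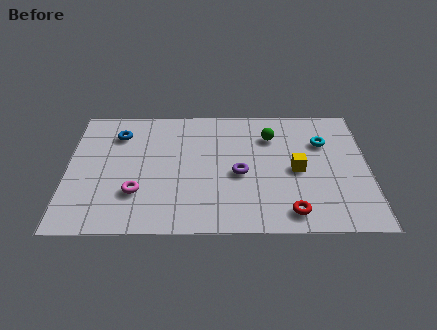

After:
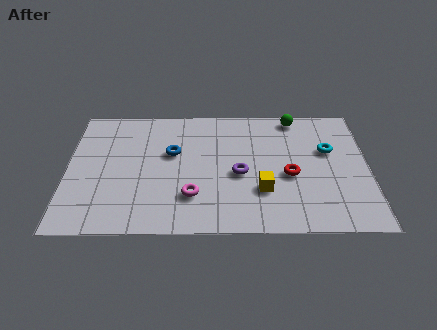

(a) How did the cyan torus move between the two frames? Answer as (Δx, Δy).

(0.2, -0.5)

The cyan torus started near (10.3, 5.3) and ended near (10.5, 4.8).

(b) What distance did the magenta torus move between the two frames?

2.2

The magenta torus moved from about (2.8, 2.3) to (5.0, 2.1), a distance of √(2.2² + 0.2²) ≈ 2.2.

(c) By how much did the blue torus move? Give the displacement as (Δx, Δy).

(2.2, -1.2)

From the two frames, the blue torus sits at roughly (2.0, 5.9) before and (4.2, 4.7) after.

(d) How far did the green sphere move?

1.6

From (8.2, 5.7) to (9.2, 6.9), the green sphere covered √(1.0² + 1.2²) ≈ 1.6 units.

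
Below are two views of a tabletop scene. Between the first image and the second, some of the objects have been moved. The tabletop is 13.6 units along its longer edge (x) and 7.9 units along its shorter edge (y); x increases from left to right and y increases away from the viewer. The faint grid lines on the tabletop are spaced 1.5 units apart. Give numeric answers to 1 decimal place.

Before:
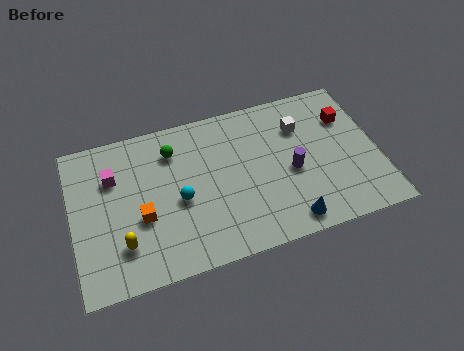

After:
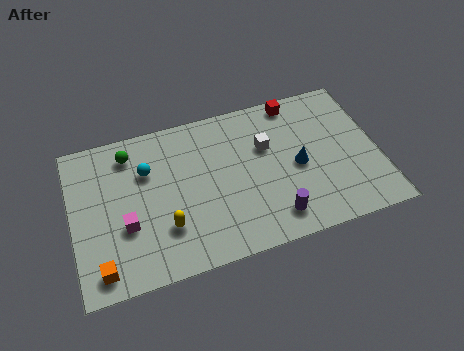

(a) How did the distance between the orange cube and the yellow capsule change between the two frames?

+1.7

The distance was about 1.4 in the first image and 3.1 in the second, so they moved 1.7 units further apart.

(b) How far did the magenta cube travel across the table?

2.6

The magenta cube moved from about (1.9, 5.5) to (2.3, 2.9), a distance of √(0.4² + 2.6²) ≈ 2.6.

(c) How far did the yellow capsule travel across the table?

1.9

The yellow capsule moved from about (2.1, 2.0) to (4.0, 2.3), a distance of √(1.9² + 0.3²) ≈ 1.9.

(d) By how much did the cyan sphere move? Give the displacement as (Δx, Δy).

(-1.3, 1.9)

The cyan sphere started near (4.7, 3.5) and ended near (3.4, 5.4).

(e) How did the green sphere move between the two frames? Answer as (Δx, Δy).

(-1.9, 0.4)

From the two frames, the green sphere sits at roughly (4.6, 6.1) before and (2.7, 6.5) after.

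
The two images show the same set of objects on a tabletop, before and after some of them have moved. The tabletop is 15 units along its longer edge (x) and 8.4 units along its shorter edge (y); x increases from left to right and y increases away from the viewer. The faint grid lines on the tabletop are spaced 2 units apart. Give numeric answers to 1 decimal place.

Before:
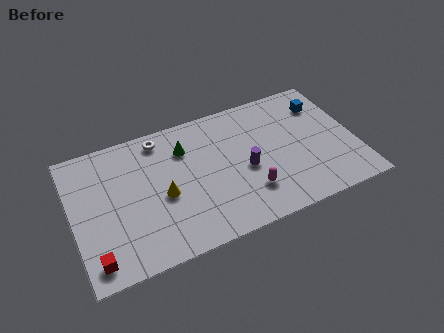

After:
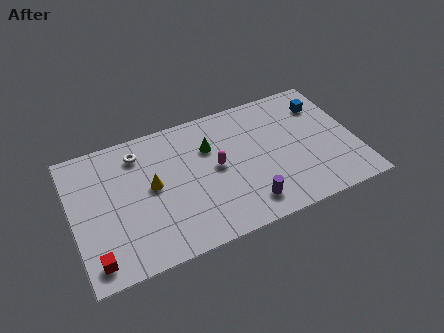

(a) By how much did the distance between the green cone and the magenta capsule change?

-3.6

They were about 5.0 units apart before and 1.4 after — 3.6 units closer together.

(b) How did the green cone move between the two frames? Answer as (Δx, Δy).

(1.3, -0.4)

The green cone started near (6.1, 6.2) and ended near (7.4, 5.8).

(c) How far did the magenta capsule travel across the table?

2.7

The magenta capsule moved from about (9.1, 2.2) to (7.6, 4.4), a distance of √(1.5² + 2.2²) ≈ 2.7.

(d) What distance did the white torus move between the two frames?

1.3

The white torus was near (4.9, 7.3) before and (3.7, 6.8) after, so it travelled √(1.2² + 0.5²) ≈ 1.3 units.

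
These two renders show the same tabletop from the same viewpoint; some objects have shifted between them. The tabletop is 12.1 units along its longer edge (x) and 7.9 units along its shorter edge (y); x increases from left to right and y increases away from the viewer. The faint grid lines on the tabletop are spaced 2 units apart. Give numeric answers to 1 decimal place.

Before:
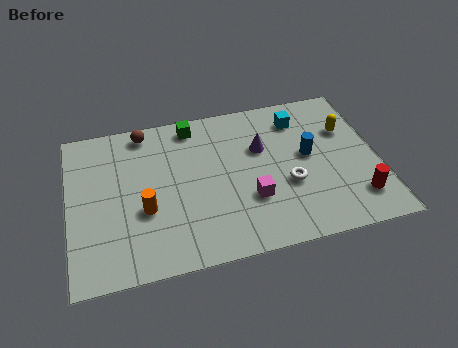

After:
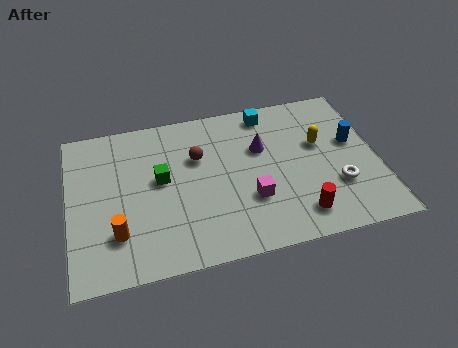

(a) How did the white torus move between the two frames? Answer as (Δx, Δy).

(1.9, -0.5)

The white torus started near (8.5, 3.0) and ended near (10.4, 2.5).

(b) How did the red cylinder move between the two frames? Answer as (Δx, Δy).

(-2.3, -0.3)

The red cylinder started near (11.1, 1.7) and ended near (8.8, 1.4).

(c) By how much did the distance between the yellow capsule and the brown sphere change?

-3.3

Before: roughly 8.1 units apart; after: 4.8. That's 3.3 units closer together.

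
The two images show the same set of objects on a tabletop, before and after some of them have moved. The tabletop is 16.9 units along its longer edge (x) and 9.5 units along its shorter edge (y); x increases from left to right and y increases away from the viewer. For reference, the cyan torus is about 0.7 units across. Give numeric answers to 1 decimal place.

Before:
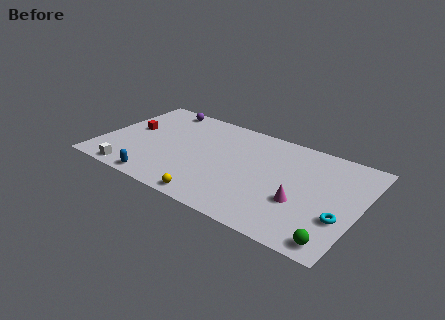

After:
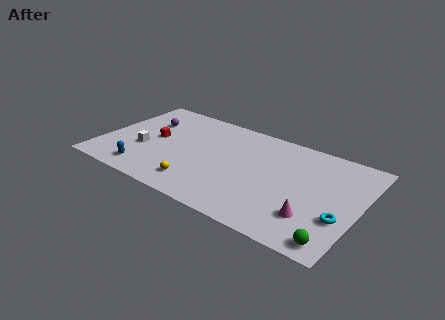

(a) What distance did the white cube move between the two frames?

2.7

The white cube was near (2.6, 0.9) before and (2.8, 3.6) after, so it travelled √(0.2² + 2.7²) ≈ 2.7 units.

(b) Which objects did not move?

the cyan torus and the green sphere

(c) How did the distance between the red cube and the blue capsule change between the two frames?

-1.7

They were about 5.2 units apart before and 3.5 after — 1.7 units closer together.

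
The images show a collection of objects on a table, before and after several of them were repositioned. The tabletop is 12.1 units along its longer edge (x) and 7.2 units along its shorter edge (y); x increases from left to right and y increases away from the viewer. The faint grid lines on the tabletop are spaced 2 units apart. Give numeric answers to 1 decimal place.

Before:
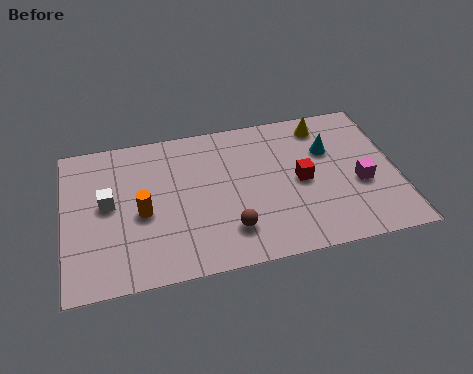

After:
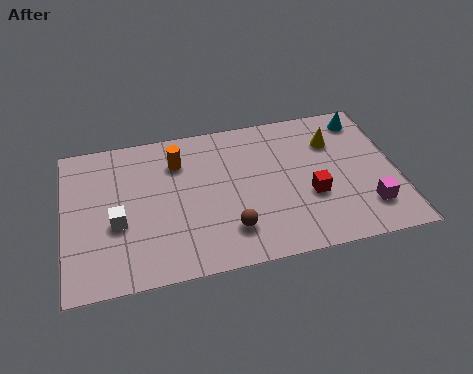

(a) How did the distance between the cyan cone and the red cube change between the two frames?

+2.3

Before: roughly 1.7 units apart; after: 4.0. That's 2.3 units further apart.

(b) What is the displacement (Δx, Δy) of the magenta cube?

(0.2, -1.2)

The magenta cube started near (10.7, 2.9) and ended near (10.9, 1.7).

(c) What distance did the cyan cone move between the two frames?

1.9

The cyan cone was near (9.7, 4.8) before and (11.1, 6.1) after, so it travelled √(1.4² + 1.3²) ≈ 1.9 units.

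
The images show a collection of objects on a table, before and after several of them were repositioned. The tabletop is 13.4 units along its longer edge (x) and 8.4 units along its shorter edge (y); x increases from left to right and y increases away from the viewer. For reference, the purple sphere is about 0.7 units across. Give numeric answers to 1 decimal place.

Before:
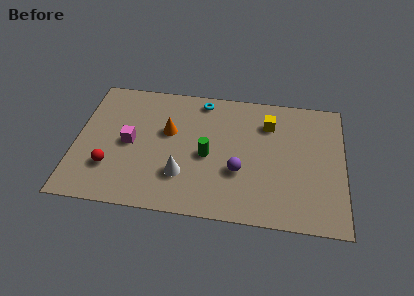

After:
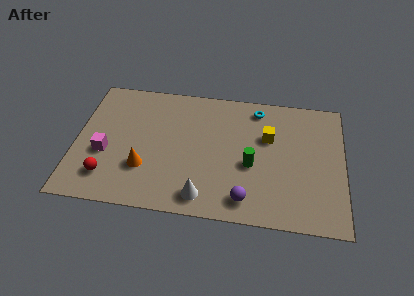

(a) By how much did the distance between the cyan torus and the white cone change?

+1.4

They were about 5.1 units apart before and 6.5 after — 1.4 units further apart.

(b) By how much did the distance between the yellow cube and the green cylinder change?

-1.8

Before: roughly 3.9 units apart; after: 2.1. That's 1.8 units closer together.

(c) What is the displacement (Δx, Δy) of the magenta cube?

(-1.2, -0.8)

From the two frames, the magenta cube sits at roughly (2.7, 4.1) before and (1.5, 3.3) after.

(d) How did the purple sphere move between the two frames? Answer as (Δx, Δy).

(0.4, -1.7)

The purple sphere was at about (8.2, 3.0) and moved to about (8.6, 1.3).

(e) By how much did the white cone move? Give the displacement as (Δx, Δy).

(1.1, -1.2)

From the two frames, the white cone sits at roughly (5.4, 2.4) before and (6.5, 1.2) after.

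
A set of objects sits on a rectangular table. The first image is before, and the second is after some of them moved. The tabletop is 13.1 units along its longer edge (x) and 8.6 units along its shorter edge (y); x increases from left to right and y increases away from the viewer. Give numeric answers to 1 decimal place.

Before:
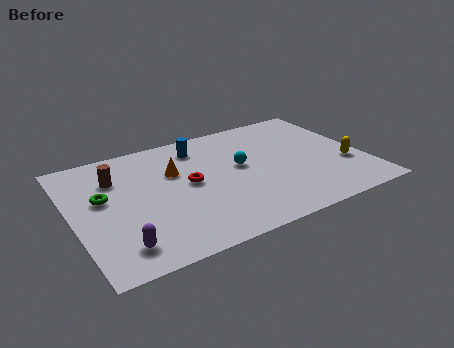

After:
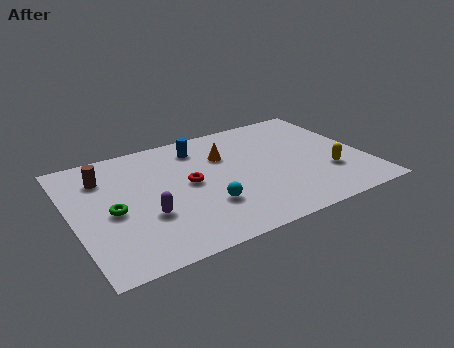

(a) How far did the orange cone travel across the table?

2.3

The orange cone moved from about (4.7, 5.6) to (7.0, 5.9), a distance of √(2.3² + 0.3²) ≈ 2.3.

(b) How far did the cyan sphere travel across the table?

2.9

The cyan sphere was near (7.6, 4.8) before and (5.7, 2.6) after, so it travelled √(1.9² + 2.2²) ≈ 2.9 units.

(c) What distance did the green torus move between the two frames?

1.1

The green torus was near (1.4, 5.0) before and (1.7, 3.9) after, so it travelled √(0.3² + 1.1²) ≈ 1.1 units.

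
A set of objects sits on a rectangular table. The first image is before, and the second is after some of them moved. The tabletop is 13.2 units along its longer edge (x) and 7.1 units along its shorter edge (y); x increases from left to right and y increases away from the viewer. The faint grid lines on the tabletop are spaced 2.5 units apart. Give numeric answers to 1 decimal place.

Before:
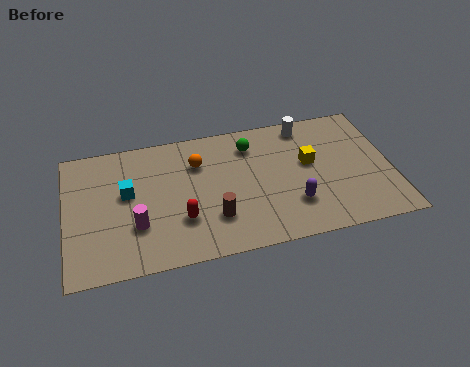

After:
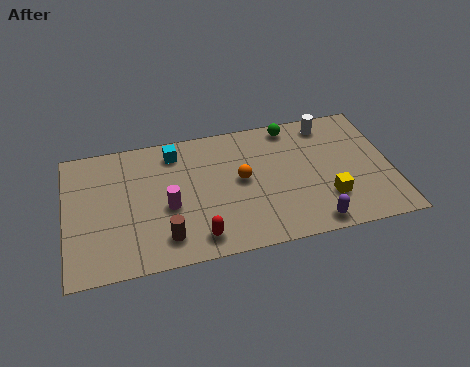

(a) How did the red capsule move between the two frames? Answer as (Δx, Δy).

(0.6, -1.1)

The red capsule started near (4.6, 2.2) and ended near (5.2, 1.1).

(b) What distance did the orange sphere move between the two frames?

2.1

The orange sphere moved from about (5.4, 5.1) to (7.1, 3.8), a distance of √(1.7² + 1.3²) ≈ 2.1.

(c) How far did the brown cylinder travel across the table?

2.1

The brown cylinder moved from about (5.9, 2.0) to (3.9, 1.4), a distance of √(2.0² + 0.6²) ≈ 2.1.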